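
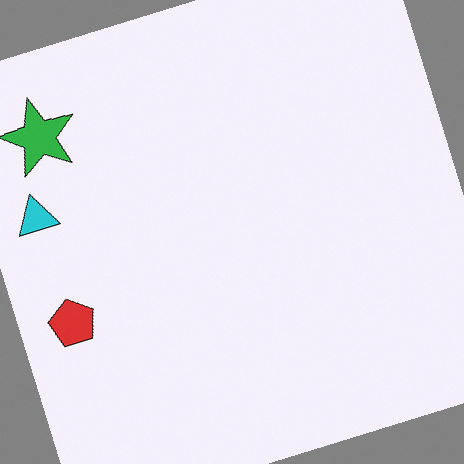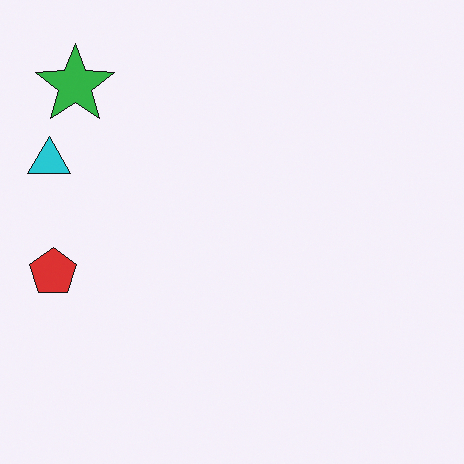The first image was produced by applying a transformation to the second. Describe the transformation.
It was rotated counter-clockwise by a moderate amount.

Every shape is tilted by the same angle and the image corners show triangular fill wedges — a whole-image rotation by a non-right angle.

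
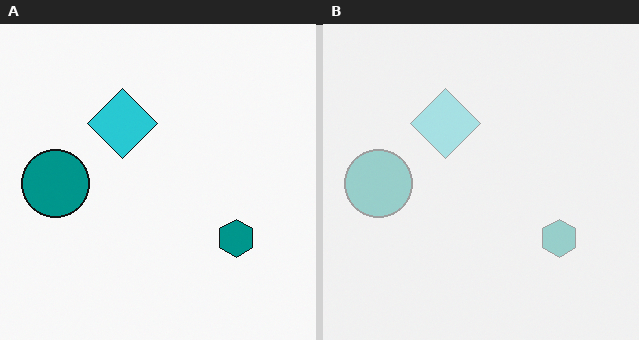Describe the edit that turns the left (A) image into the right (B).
The transformation is: washed out (contrast reduced).

Tones are pushed toward mid-grey across the whole image — a global contrast change.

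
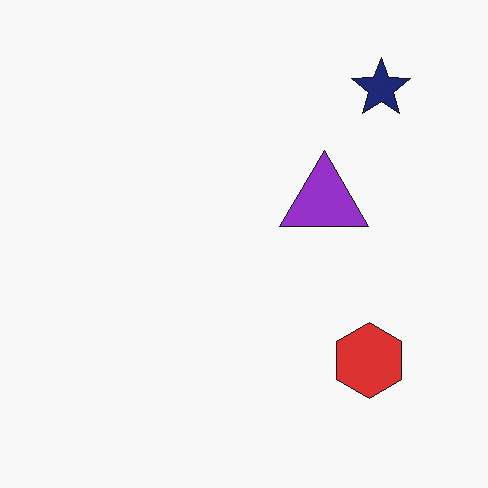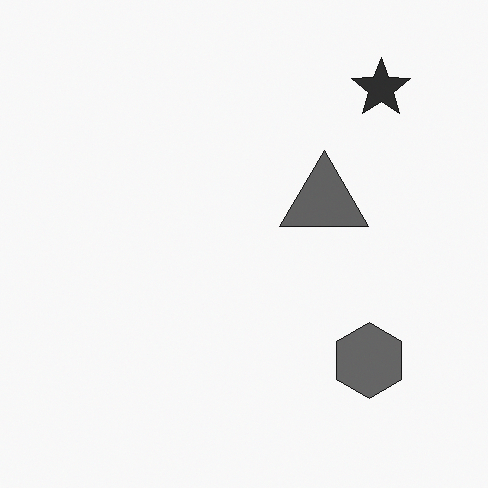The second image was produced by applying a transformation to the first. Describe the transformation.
The transformation is: converted to grayscale.

All color is removed — every shape is now a shade of grey.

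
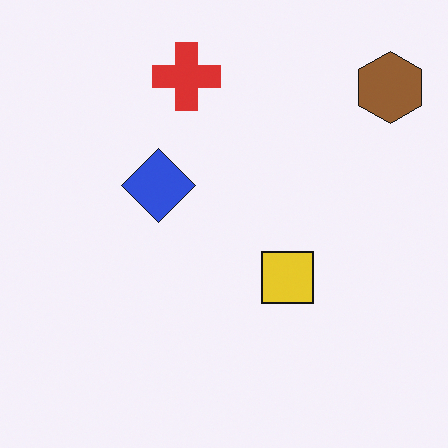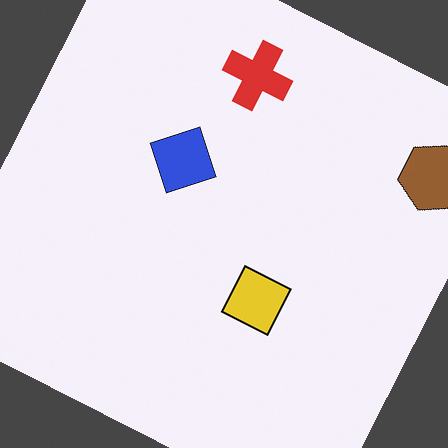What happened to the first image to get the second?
This is the original image rotated clockwise by a clearly visible amount.

Every shape is tilted by the same angle and the image corners show triangular fill wedges — a whole-image rotation by a non-right angle.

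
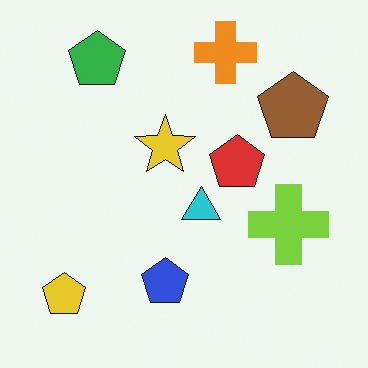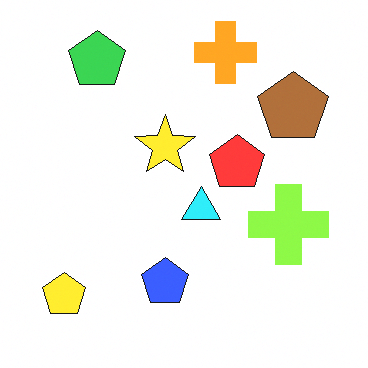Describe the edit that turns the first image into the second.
This is the original image slightly brightened.

Every pixel — background and shapes alike — is uniformly brightened.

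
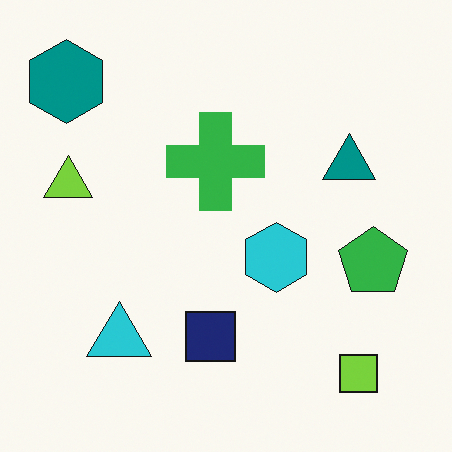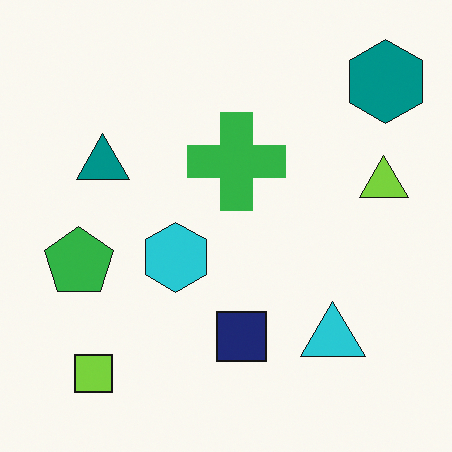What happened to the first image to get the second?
The transformation is: flipped horizontally (left ↔ right).

The teal hexagon is in the top-left of the first image and the top-right of the second — shapes on opposite sides of the vertical midline have swapped in a mirror flip.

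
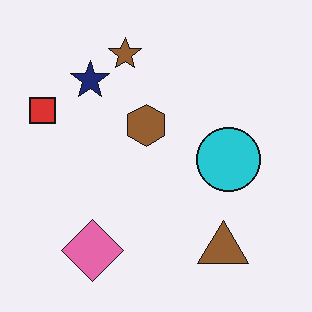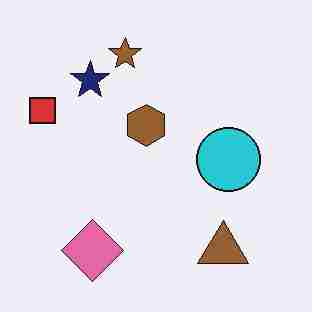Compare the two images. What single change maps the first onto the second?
Heavily JPEG-compressed with obvious blocking artifacts.

Blocky 8×8 compression artifacts appear around shape edges and the flat background shows ringing — characteristic JPEG degradation.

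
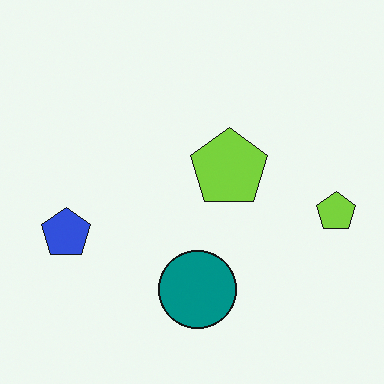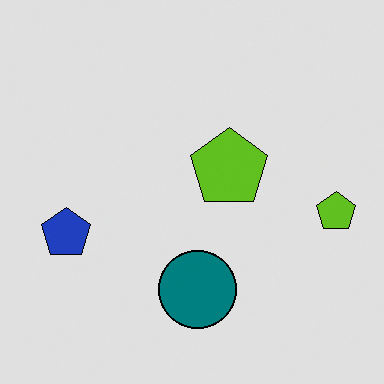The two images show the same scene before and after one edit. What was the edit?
The transformation is: posterized to a reduced palette.

Each flat color has snapped to a coarser quantized level — most visibly, the near-white background has dropped to a flat grey.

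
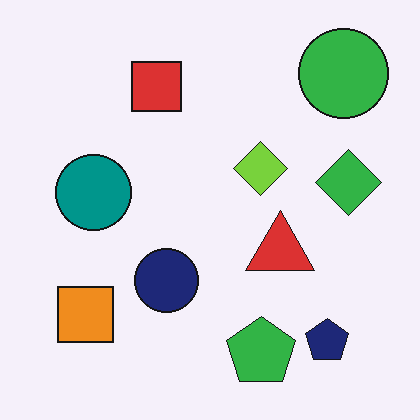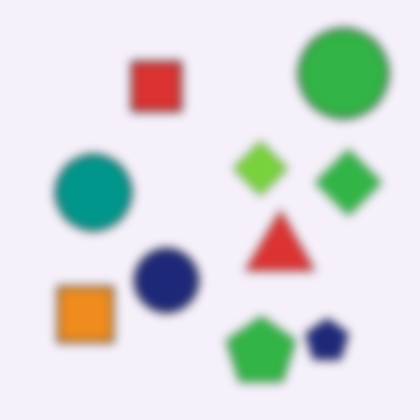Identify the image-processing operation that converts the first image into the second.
This is the original image noticeably gaussian-blurred.

Shape edges and outlines are uniformly softened across the whole image.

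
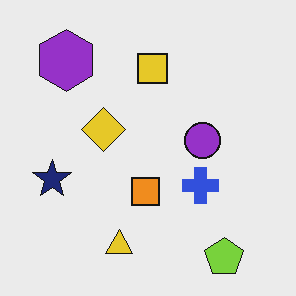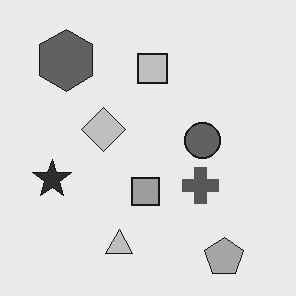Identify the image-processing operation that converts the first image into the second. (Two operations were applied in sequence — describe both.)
Given moderate JPEG compression, then converted to grayscale.

Blocky 8×8 compression artifacts appear around shape edges and the flat background shows ringing — characteristic JPEG degradation. All color is removed — every shape is now a shade of grey.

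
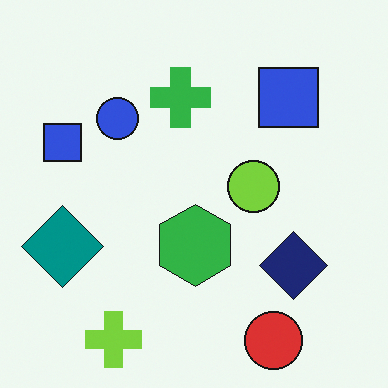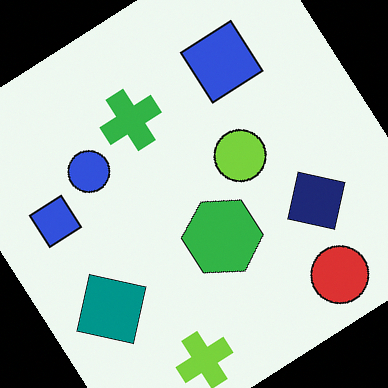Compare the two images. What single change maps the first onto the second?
The image was rotated counter-clockwise by a large amount — several tens of degrees.

Every shape is tilted by the same angle and the image corners show triangular fill wedges — a whole-image rotation by a non-right angle.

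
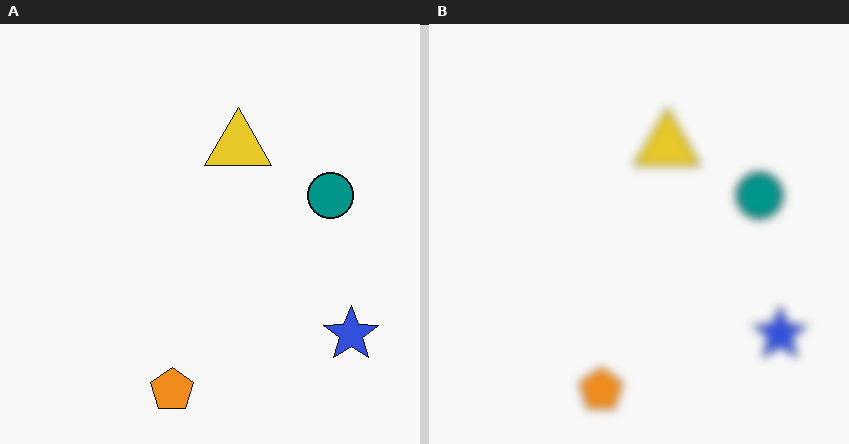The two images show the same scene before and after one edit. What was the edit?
The image was noticeably gaussian-blurred.

Shape edges and outlines are uniformly softened across the whole image.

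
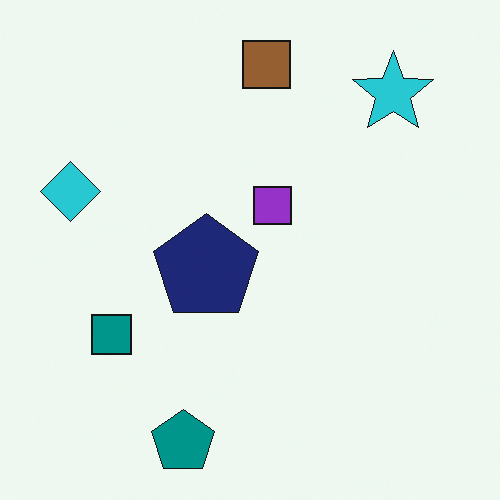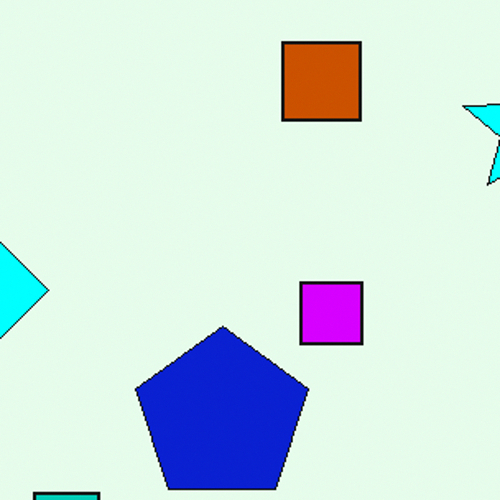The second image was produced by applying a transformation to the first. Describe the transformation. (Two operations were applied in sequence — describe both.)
The transformation is: made much more vivid (saturation change), then cropped to a noticeably smaller region and rescaled.

All colors are more vivid — a global saturation change. The visible shapes are larger and the field of view is narrower; shapes near the original edges may be partly or wholly outside the frame — a crop-and-rescale.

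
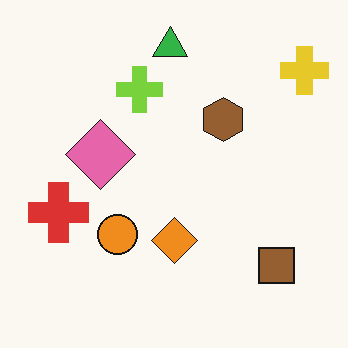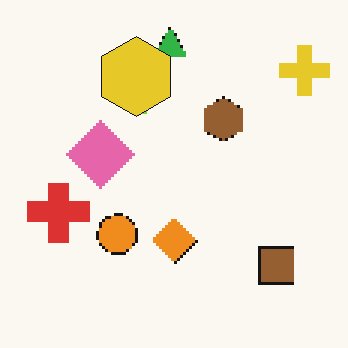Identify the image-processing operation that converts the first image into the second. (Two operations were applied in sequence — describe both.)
The transformation is: lightly pixelated (a mild mosaic effect), then overlaid with an additional yellow hexagon.

Shapes are reduced to large square blocks; fine edges and outlines are lost — a downscale-then-upscale (mosaic) effect. A yellow hexagon appears in the second image that is absent from the first.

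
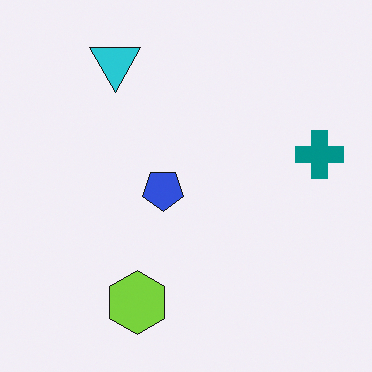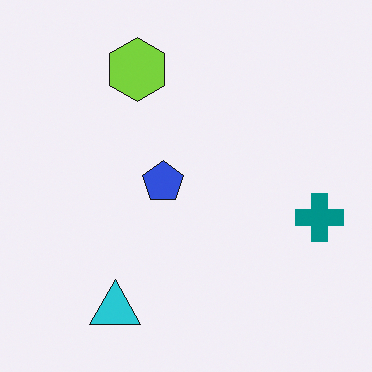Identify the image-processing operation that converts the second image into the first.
The transformation is: flipped vertically (top ↔ bottom).

The cyan triangle is in the bottom-left of the second image and the top-left of the first — shapes on opposite sides of the horizontal midline have swapped in a mirror flip.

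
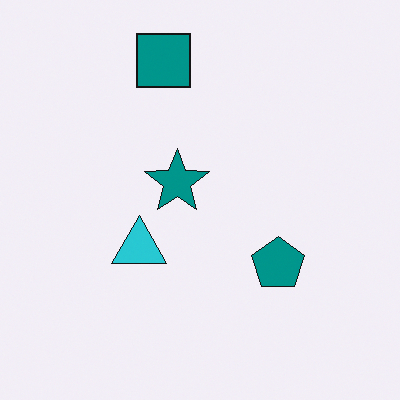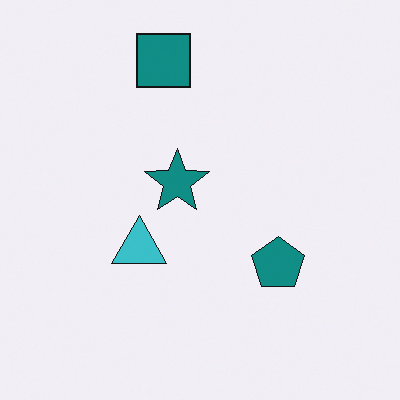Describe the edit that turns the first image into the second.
The transformation is: slightly desaturated.

All colors are more muted and greyish — a global saturation change.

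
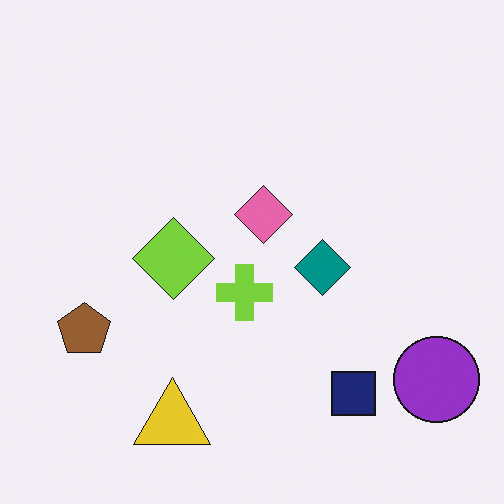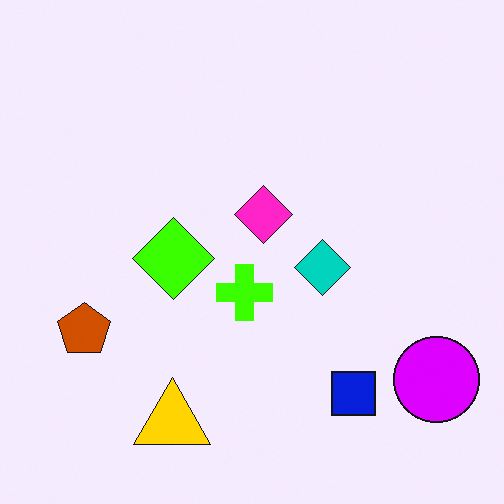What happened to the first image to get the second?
The second image is the first heavily oversaturated.

All colors are more vivid — a global saturation change.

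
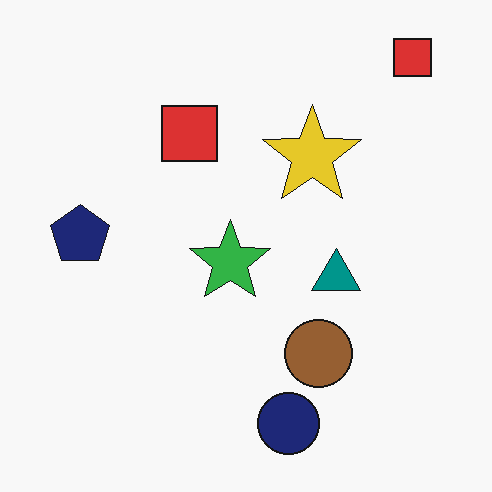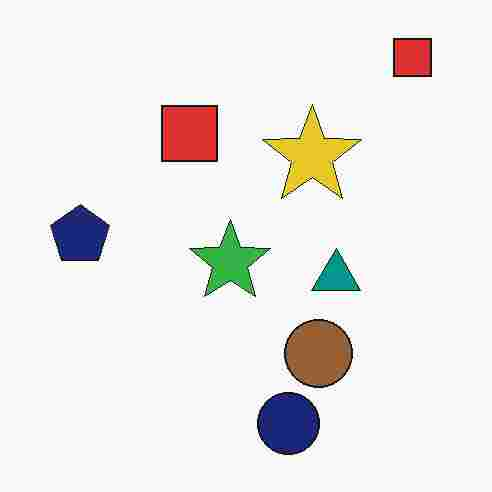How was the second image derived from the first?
Heavily JPEG-compressed with obvious blocking artifacts.

Blocky 8×8 compression artifacts appear around shape edges and the flat background shows ringing — characteristic JPEG degradation.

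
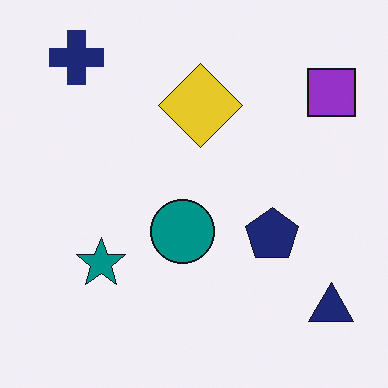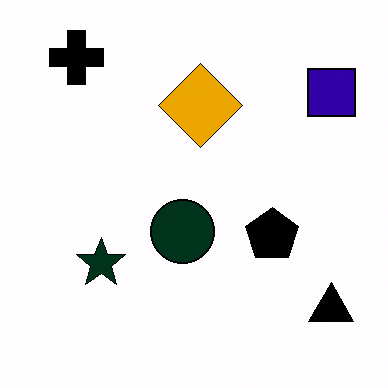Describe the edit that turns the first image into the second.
This is the original image boosted in contrast.

Tones are pushed away from mid-grey across the whole image — a global contrast change.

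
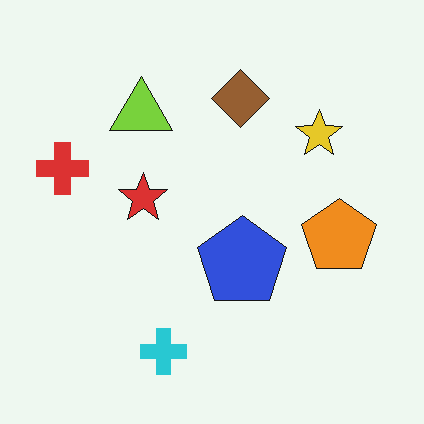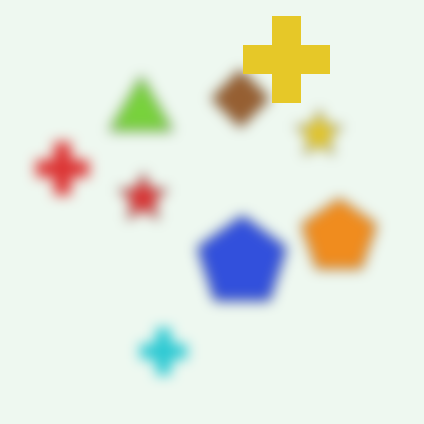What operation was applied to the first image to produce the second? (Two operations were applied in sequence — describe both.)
The image was strongly gaussian-blurred, then overlaid with an additional yellow cross.

Shape edges and outlines are uniformly softened across the whole image. A yellow cross appears in the second image that is absent from the first.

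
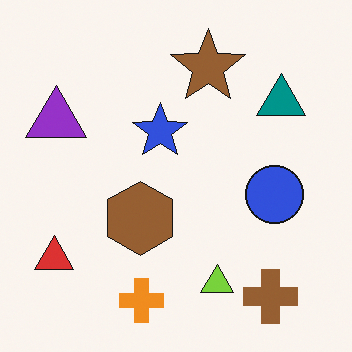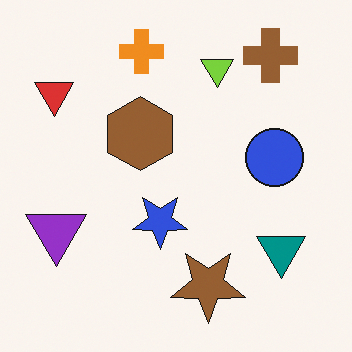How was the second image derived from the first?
The image was flipped vertically (top ↔ bottom).

The orange cross is in the bottom of the first image and the top of the second — shapes on opposite sides of the horizontal midline have swapped in a mirror flip.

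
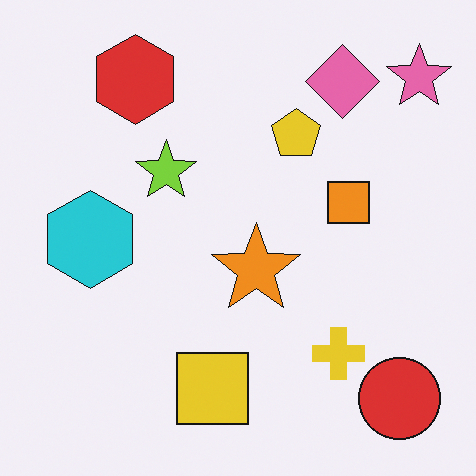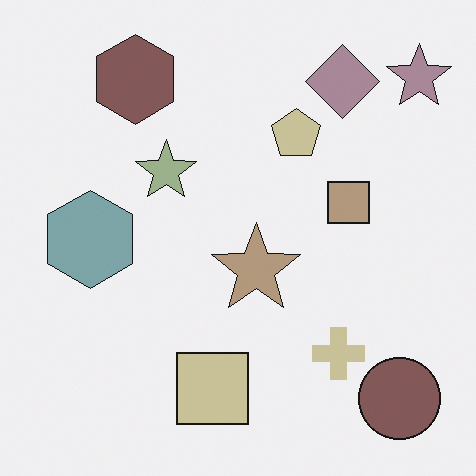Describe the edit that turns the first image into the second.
The transformation is: made much more muted (saturation change).

All colors are more muted and greyish — a global saturation change.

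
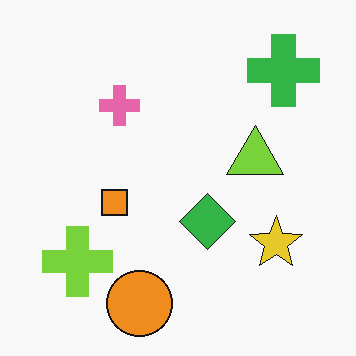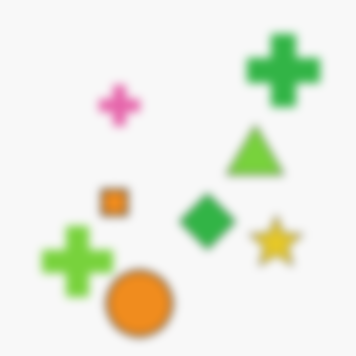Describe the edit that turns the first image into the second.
This is the original image noticeably gaussian-blurred.

Shape edges and outlines are uniformly softened across the whole image.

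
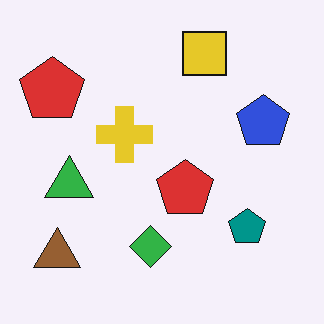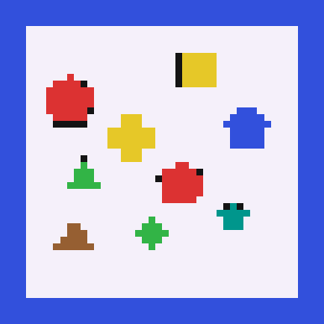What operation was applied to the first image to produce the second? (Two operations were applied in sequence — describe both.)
The image was pixelated into visible square blocks, then framed with a blue border.

Shapes are reduced to large square blocks; fine edges and outlines are lost — a downscale-then-upscale (mosaic) effect. A solid blue frame runs around the edge of the second image, with the content slightly shrunk inside it.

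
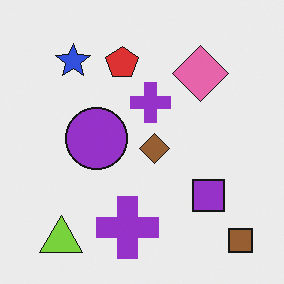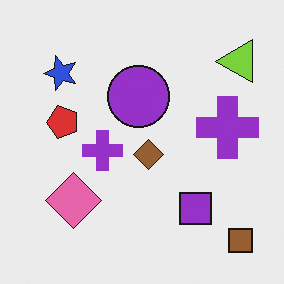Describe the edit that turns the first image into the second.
Transposed (reflected across the top-left ↔ bottom-right diagonal).

Shapes have swapped their row and column positions — what was in the top-right is now in the bottom-left — a diagonal reflection.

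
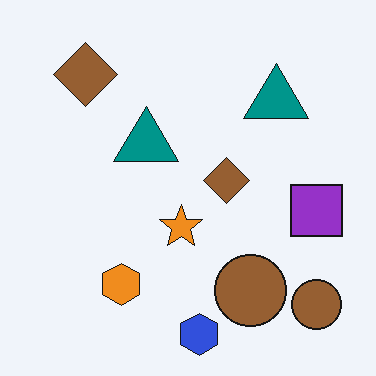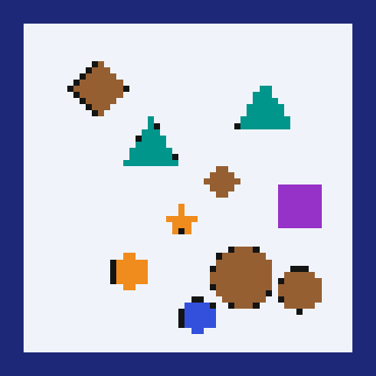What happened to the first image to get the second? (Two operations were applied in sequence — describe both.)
The transformation is: pixelated into visible square blocks, then framed with a navy border.

Shapes are reduced to large square blocks; fine edges and outlines are lost — a downscale-then-upscale (mosaic) effect. A solid navy frame runs around the edge of the second image, with the content slightly shrunk inside it.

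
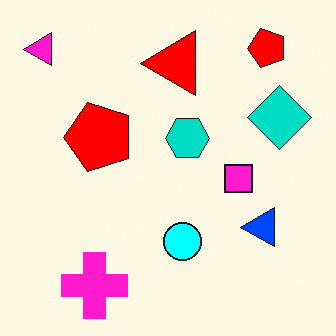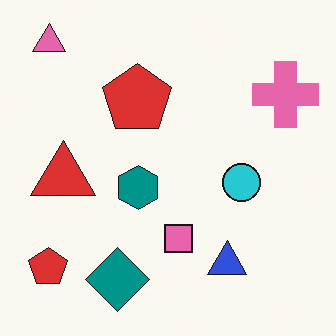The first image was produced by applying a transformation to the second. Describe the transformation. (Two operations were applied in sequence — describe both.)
This is the original image transposed (reflected across the top-left ↔ bottom-right diagonal), then heavily oversaturated.

Shapes have swapped their row and column positions — what was in the top-right is now in the bottom-left — a diagonal reflection. All colors are more vivid — a global saturation change.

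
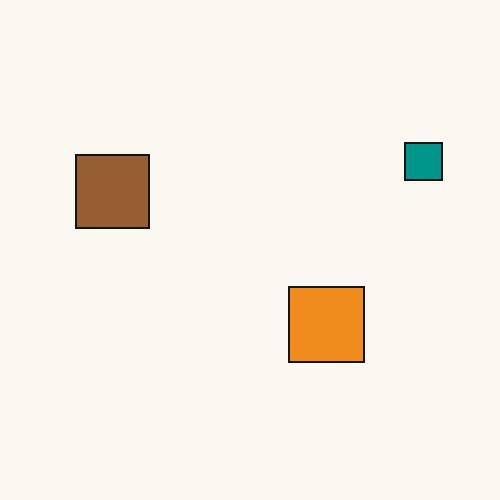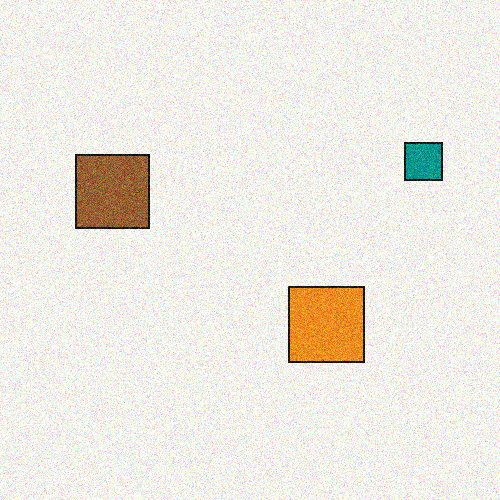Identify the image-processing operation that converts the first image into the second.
The transformation is: degraded with moderate additive noise.

Random speckle covers the whole image, including the flat background.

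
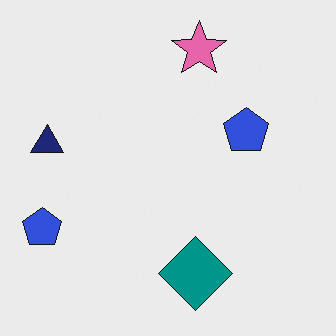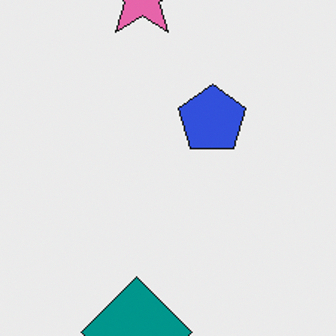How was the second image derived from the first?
The transformation is: cropped slightly and scaled back up.

The visible shapes are larger and the field of view is narrower; shapes near the original edges may be partly or wholly outside the frame — a crop-and-rescale.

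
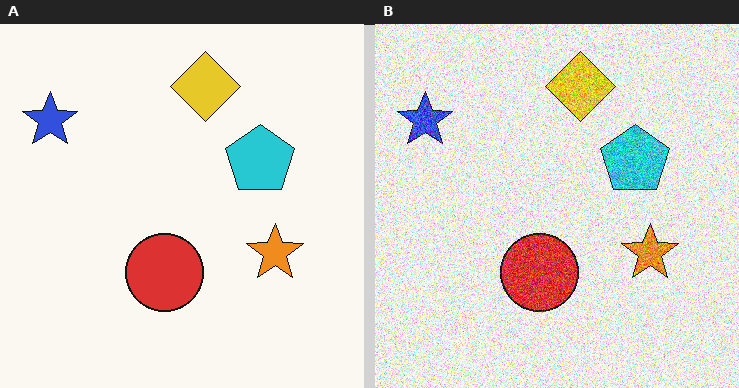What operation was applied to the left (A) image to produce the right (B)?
The right (B) image is the left (A) degraded with strong gaussian noise.

Random speckle covers the whole image, including the flat background.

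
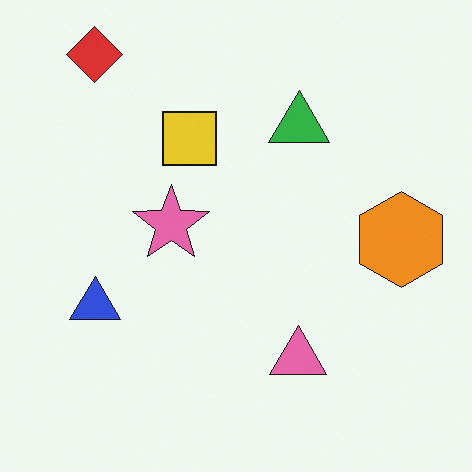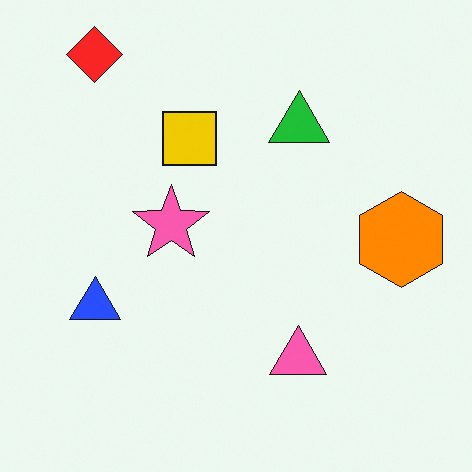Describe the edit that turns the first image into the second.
This is the original image slightly oversaturated.

All colors are more vivid — a global saturation change.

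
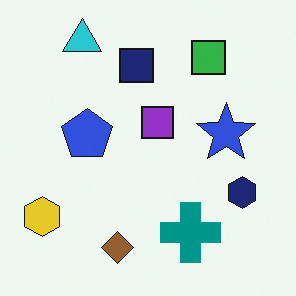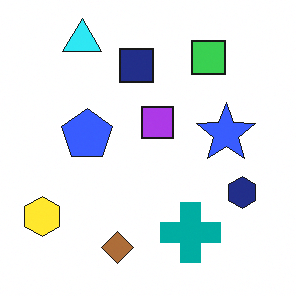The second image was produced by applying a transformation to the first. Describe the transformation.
The transformation is: slightly brightened.

Every pixel — background and shapes alike — is uniformly brightened.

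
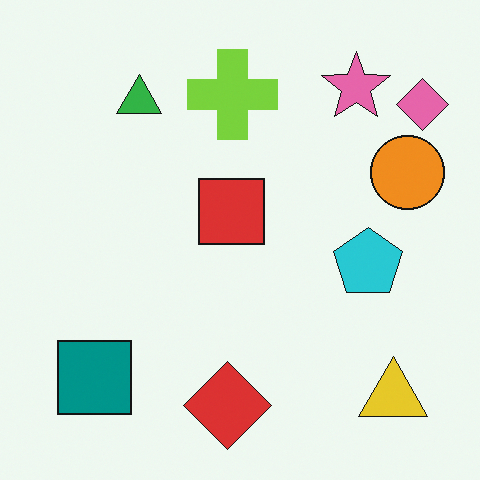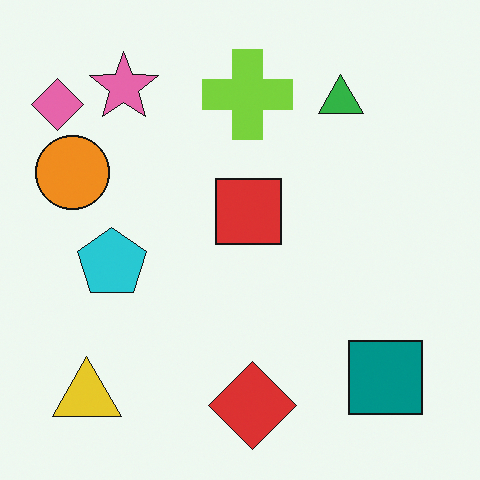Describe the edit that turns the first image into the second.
It was flipped horizontally (left ↔ right).

The pink diamond is in the top-right of the first image and the top-left of the second — shapes on opposite sides of the vertical midline have swapped in a mirror flip.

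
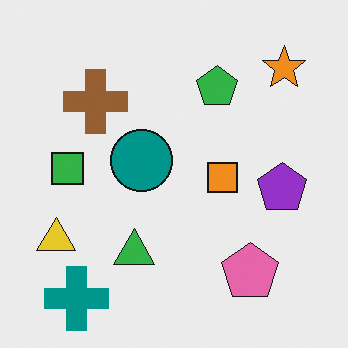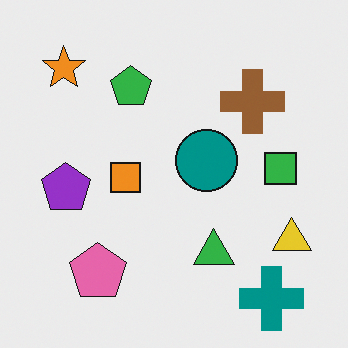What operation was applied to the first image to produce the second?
This is the original image flipped horizontally (left ↔ right).

The yellow triangle is in the bottom-left of the first image and the bottom-right of the second — shapes on opposite sides of the vertical midline have swapped in a mirror flip.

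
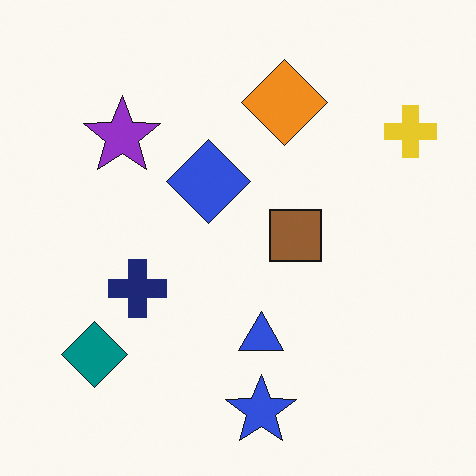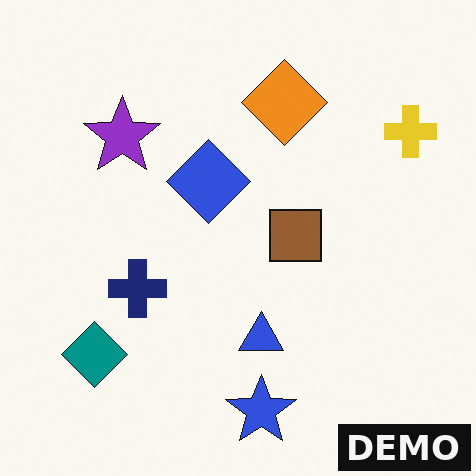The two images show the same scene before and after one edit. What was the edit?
The image was watermarked with the text "DEMO" in the lower-right corner.

A dark label reading "DEMO" appears in the lower-right corner.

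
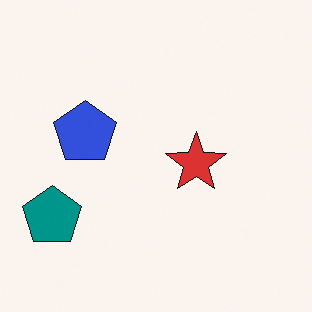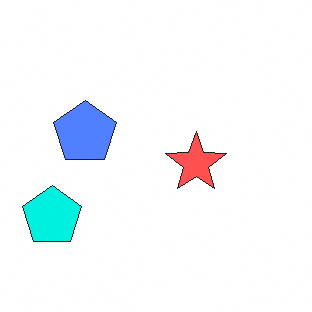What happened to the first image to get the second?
This is the original image substantially brightened.

Every pixel — background and shapes alike — is uniformly brightened.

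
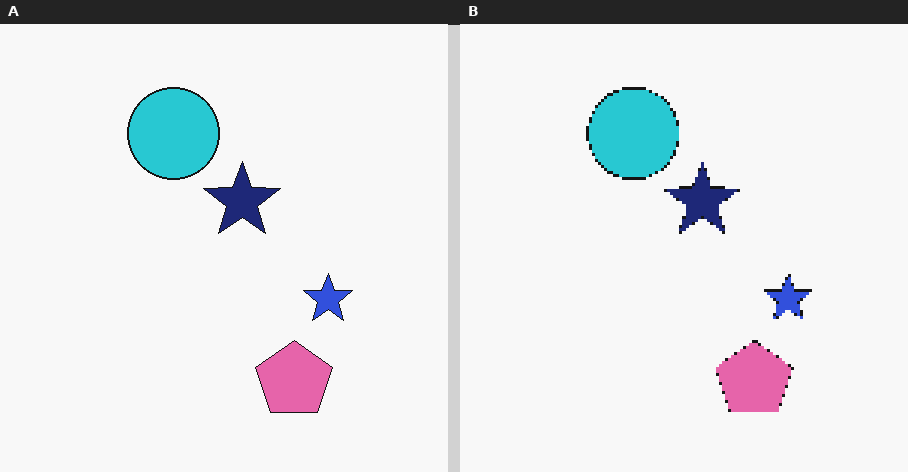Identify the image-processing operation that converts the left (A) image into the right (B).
Lightly pixelated (a mild mosaic effect).

Shapes are reduced to large square blocks; fine edges and outlines are lost — a downscale-then-upscale (mosaic) effect.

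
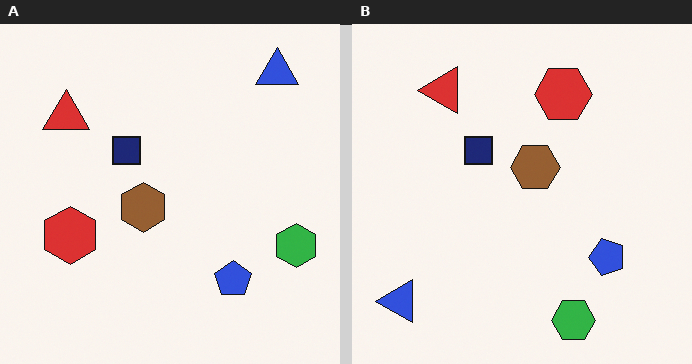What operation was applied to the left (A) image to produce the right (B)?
This is the original image transposed (reflected across the top-left ↔ bottom-right diagonal).

Shapes have swapped their row and column positions — what was in the top-right is now in the bottom-left — a diagonal reflection.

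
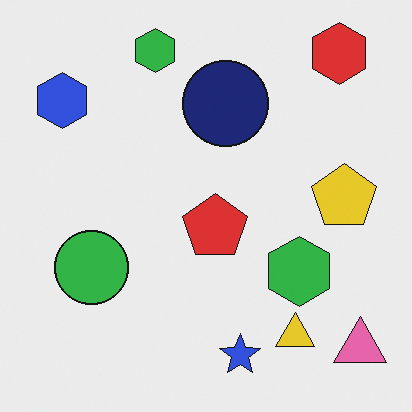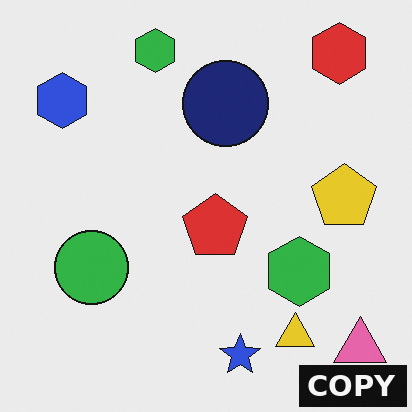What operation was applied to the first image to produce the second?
It was watermarked with the text "COPY" in the lower-right corner.

A dark label reading "COPY" appears in the lower-right corner.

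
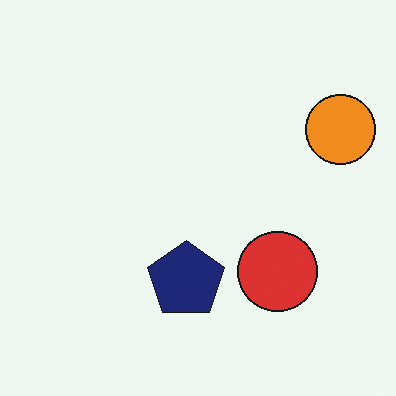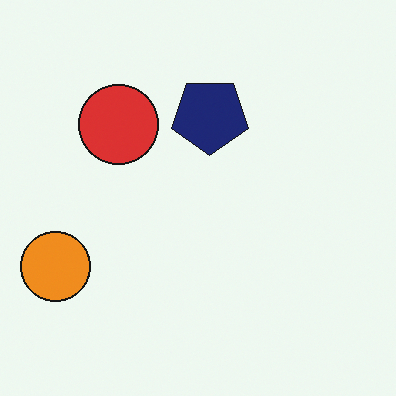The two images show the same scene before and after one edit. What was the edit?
The image was rotated 180°.

The orange circle sits in the top-right of the first image and the bottom-left of the second — consistent with a whole-image 180° rotation.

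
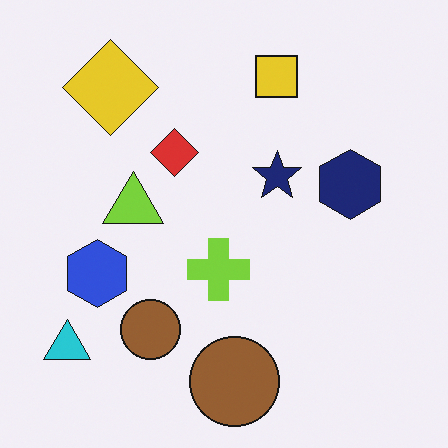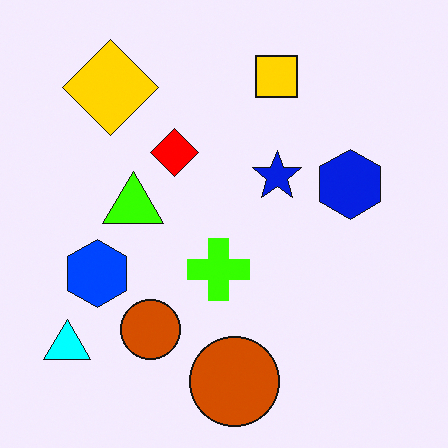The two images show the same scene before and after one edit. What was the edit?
The transformation is: made much more vivid (saturation change).

All colors are more vivid — a global saturation change.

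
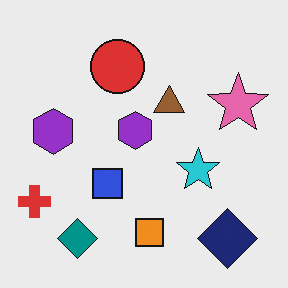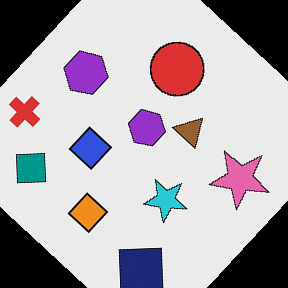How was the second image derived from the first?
The transformation is: rotated clockwise by a large amount — several tens of degrees.

Every shape is tilted by the same angle and the image corners show triangular fill wedges — a whole-image rotation by a non-right angle.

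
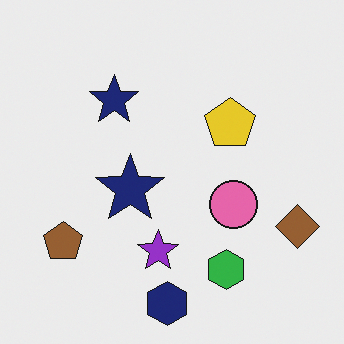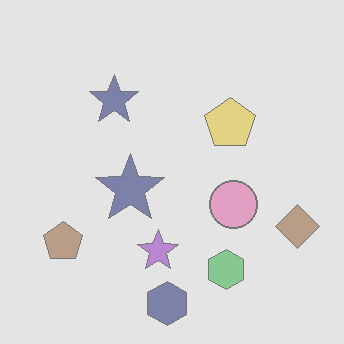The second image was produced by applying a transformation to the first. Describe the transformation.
This is the original image washed out (contrast reduced).

Tones are pushed toward mid-grey across the whole image — a global contrast change.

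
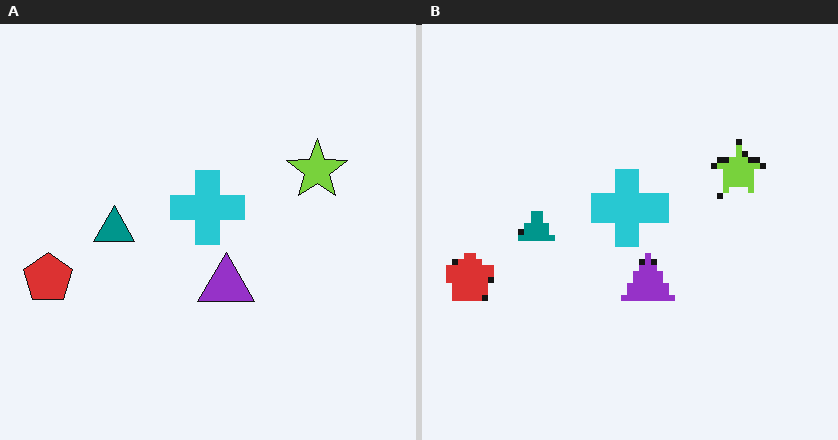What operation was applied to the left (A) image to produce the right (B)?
This is the original image pixelated into visible square blocks.

Shapes are reduced to large square blocks; fine edges and outlines are lost — a downscale-then-upscale (mosaic) effect.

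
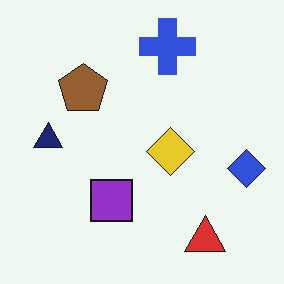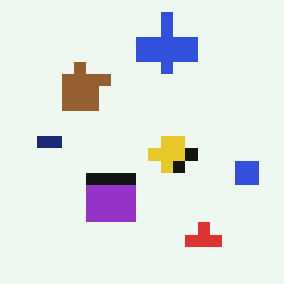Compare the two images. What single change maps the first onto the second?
The image was heavily pixelated into large blocks.

Shapes are reduced to large square blocks; fine edges and outlines are lost — a downscale-then-upscale (mosaic) effect.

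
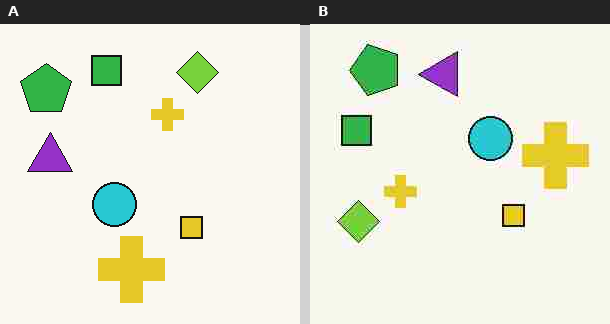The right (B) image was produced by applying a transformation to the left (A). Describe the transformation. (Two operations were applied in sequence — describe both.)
The right (B) image is the left (A) transposed (reflected across the top-left ↔ bottom-right diagonal), then heavily JPEG-compressed with obvious blocking artifacts.

Shapes have swapped their row and column positions — what was in the top-right is now in the bottom-left — a diagonal reflection. Blocky 8×8 compression artifacts appear around shape edges and the flat background shows ringing — characteristic JPEG degradation.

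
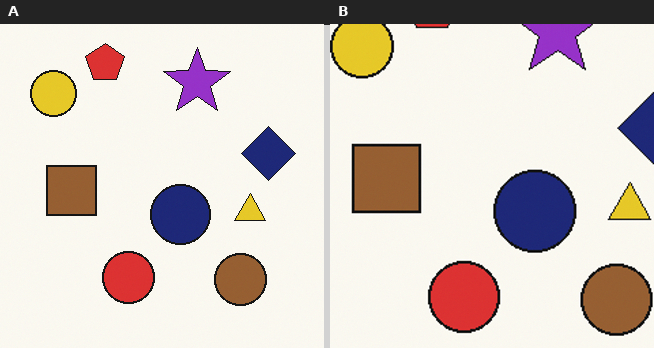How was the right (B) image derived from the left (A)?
This is the original image cropped slightly and scaled back up.

The visible shapes are larger and the field of view is narrower; shapes near the original edges may be partly or wholly outside the frame — a crop-and-rescale.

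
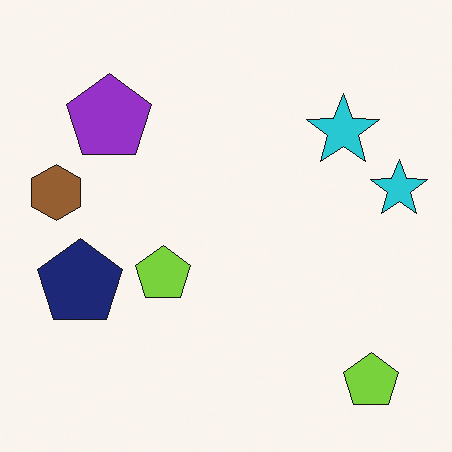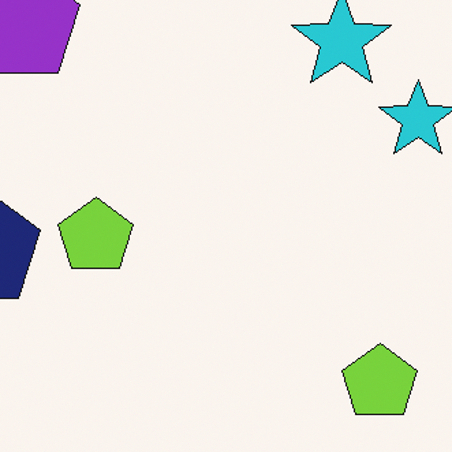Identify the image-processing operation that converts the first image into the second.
It was cropped to a modestly smaller region and rescaled.

The visible shapes are larger and the field of view is narrower; shapes near the original edges may be partly or wholly outside the frame — a crop-and-rescale.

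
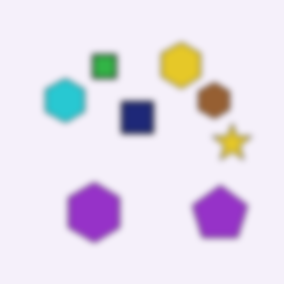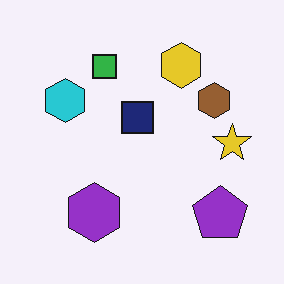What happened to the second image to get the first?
The first image is the second moderately blurred.

Shape edges and outlines are uniformly softened across the whole image.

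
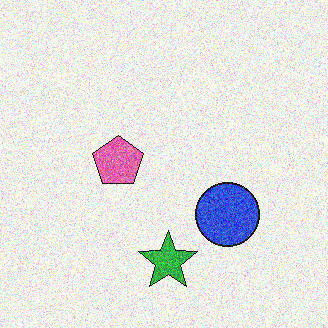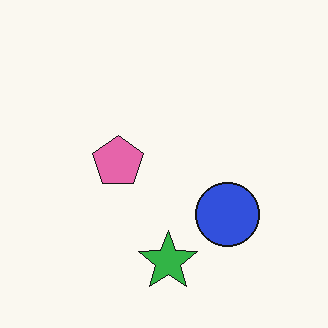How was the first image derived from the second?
Degraded with a thick layer of grain.

Random speckle covers the whole image, including the flat background.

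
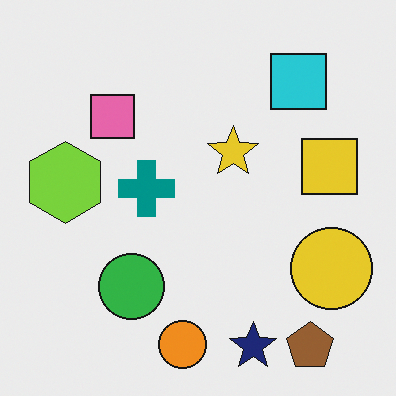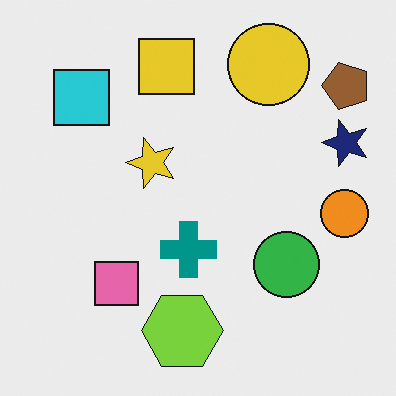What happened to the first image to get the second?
Rotated 90° counter-clockwise.

The brown pentagon sits in the bottom-right of the first image and the top-right of the second — consistent with a whole-image 90° counter-clockwise rotation.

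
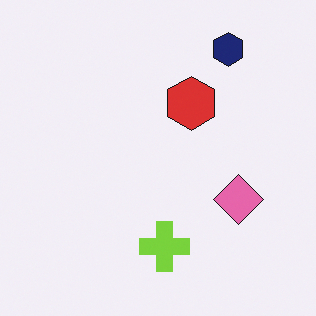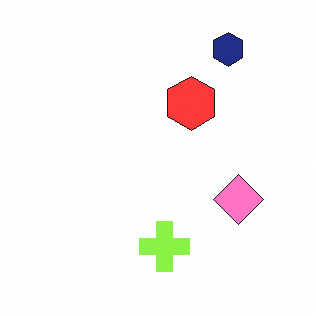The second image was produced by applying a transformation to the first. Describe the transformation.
Slightly brightened.

Every pixel — background and shapes alike — is uniformly brightened.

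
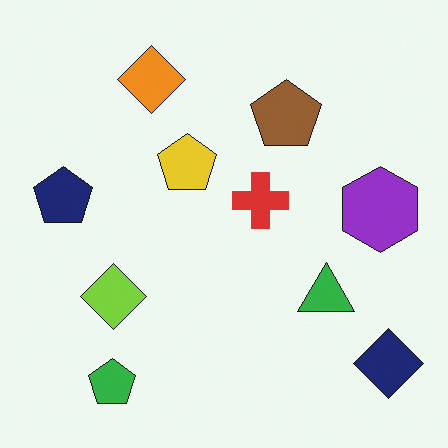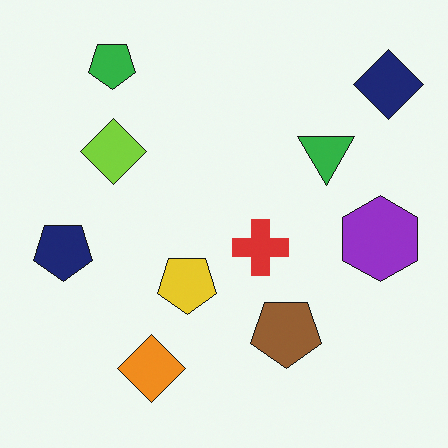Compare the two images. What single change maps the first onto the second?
The transformation is: flipped vertically (top ↔ bottom).

The green pentagon is in the bottom-left of the first image and the top-left of the second — shapes on opposite sides of the horizontal midline have swapped in a mirror flip.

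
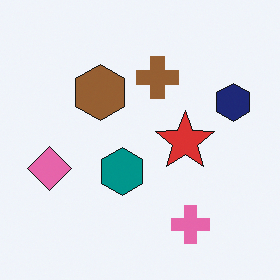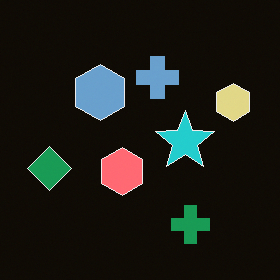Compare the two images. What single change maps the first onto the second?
Color-inverted (negative).

The light background has become dark and every shape's color is its complement — a photographic negative.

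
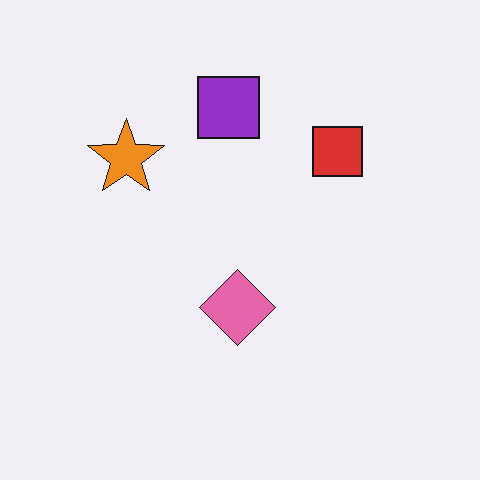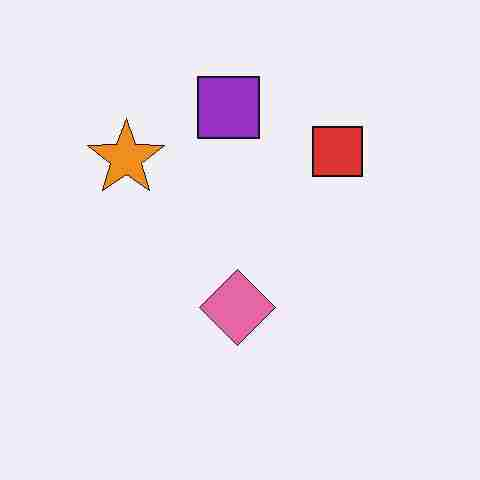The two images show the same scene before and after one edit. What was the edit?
The second image is the first heavily JPEG-compressed with obvious blocking artifacts.

Blocky 8×8 compression artifacts appear around shape edges and the flat background shows ringing — characteristic JPEG degradation.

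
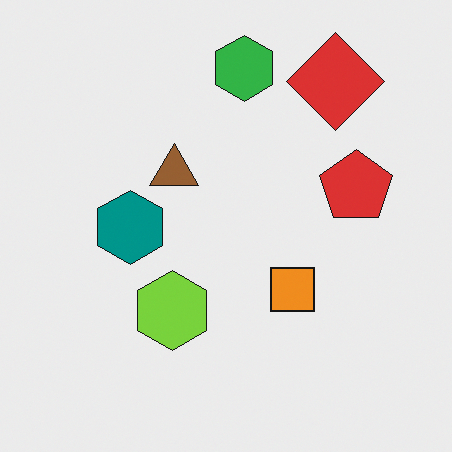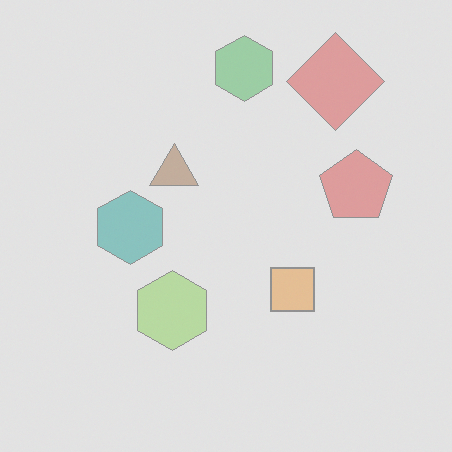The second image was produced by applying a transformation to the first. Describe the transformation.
This is the original image washed out (contrast reduced).

Tones are pushed toward mid-grey across the whole image — a global contrast change.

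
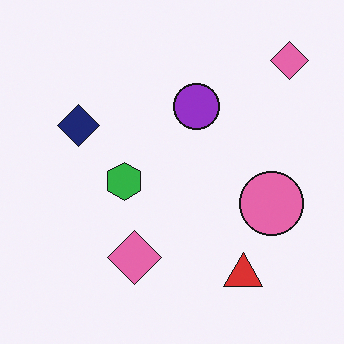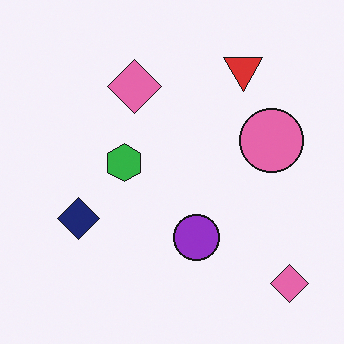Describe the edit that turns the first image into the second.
This is the original image flipped vertically (top ↔ bottom).

The red triangle is in the bottom-right of the first image and the top-right of the second — shapes on opposite sides of the horizontal midline have swapped in a mirror flip.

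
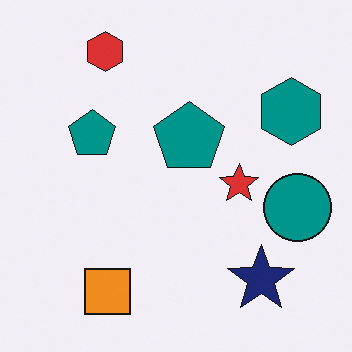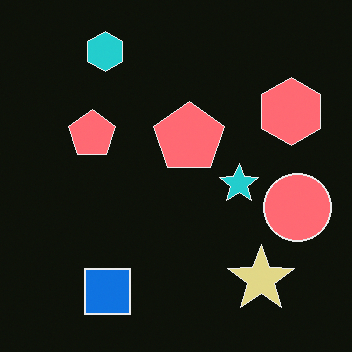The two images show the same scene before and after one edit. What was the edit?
This is the original image color-inverted (negative).

The light background has become dark and every shape's color is its complement — a photographic negative.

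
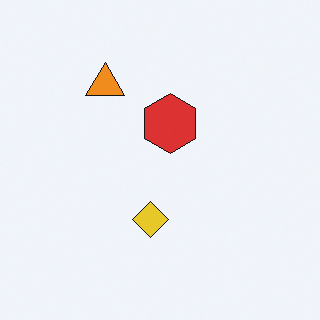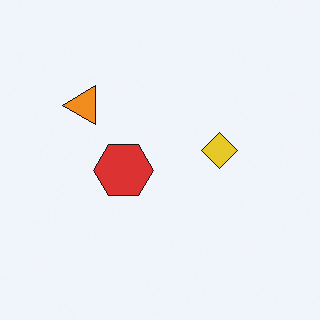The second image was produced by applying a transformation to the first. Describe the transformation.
The second image is the first transposed (reflected across the top-left ↔ bottom-right diagonal).

Shapes have swapped their row and column positions — what was in the top-right is now in the bottom-left — a diagonal reflection.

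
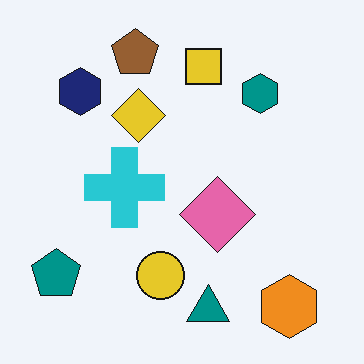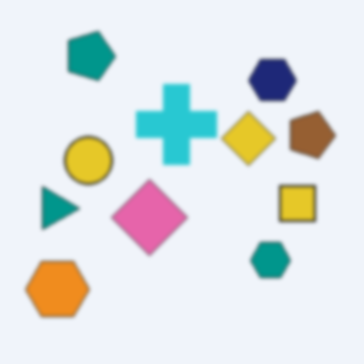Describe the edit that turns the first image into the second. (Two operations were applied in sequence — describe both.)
This is the original image slightly softened, then rotated 90° clockwise.

Shape edges and outlines are uniformly softened across the whole image. The orange hexagon sits in the bottom-right of the first image and the bottom-left of the second — consistent with a whole-image 90° clockwise rotation.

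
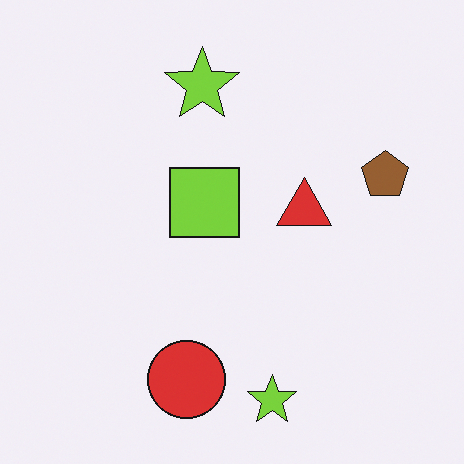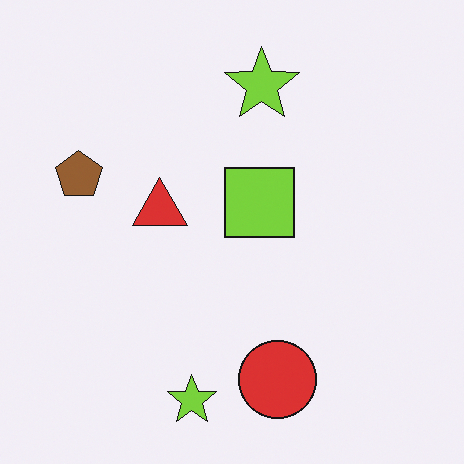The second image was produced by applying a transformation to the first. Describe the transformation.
This is the original image flipped horizontally (left ↔ right).

The brown pentagon is in the right of the first image and the left of the second — shapes on opposite sides of the vertical midline have swapped in a mirror flip.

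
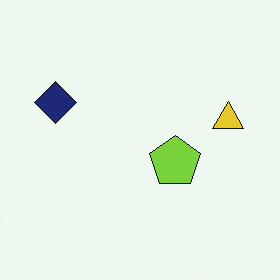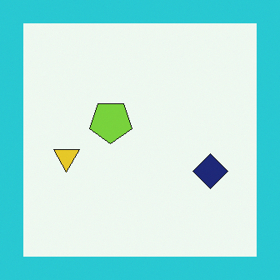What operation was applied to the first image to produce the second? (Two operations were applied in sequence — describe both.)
The second image is the first rotated 180°, then framed with a cyan border.

The navy diamond sits in the left of the first image and the right of the second — consistent with a whole-image 180° rotation. A solid cyan frame runs around the edge of the second image, with the content slightly shrunk inside it.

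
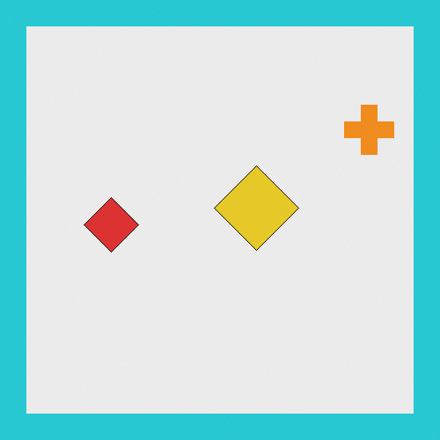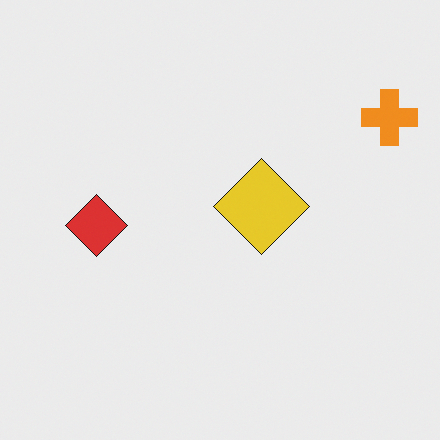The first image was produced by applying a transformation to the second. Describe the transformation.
It was framed with a cyan border.

A solid cyan frame runs around the edge of the first image, with the content slightly shrunk inside it.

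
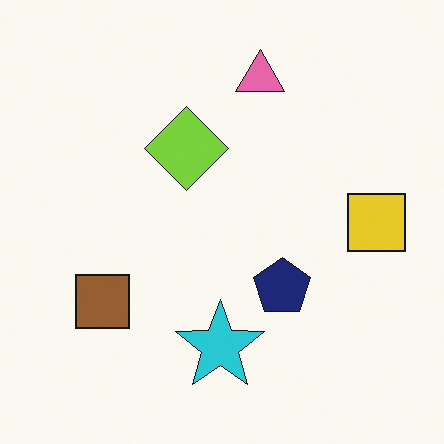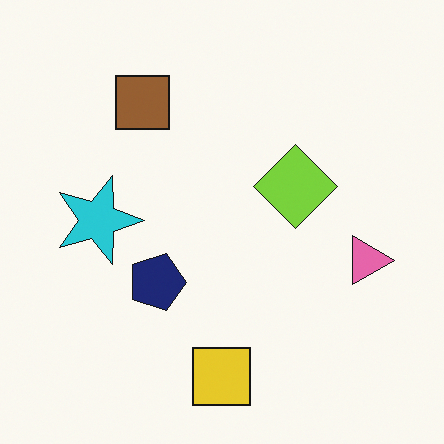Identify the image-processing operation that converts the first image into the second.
This is the original image rotated 90° clockwise.

The yellow square sits in the right of the first image and the bottom of the second — consistent with a whole-image 90° clockwise rotation.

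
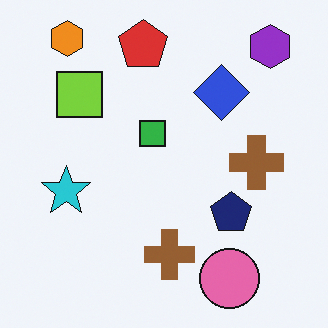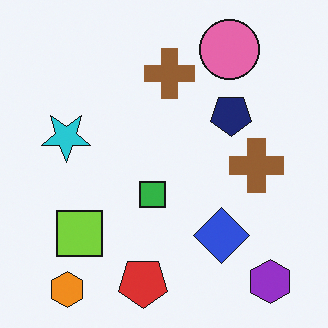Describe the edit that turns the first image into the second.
The second image is the first flipped vertically (top ↔ bottom).

The orange hexagon is in the top-left of the first image and the bottom-left of the second — shapes on opposite sides of the horizontal midline have swapped in a mirror flip.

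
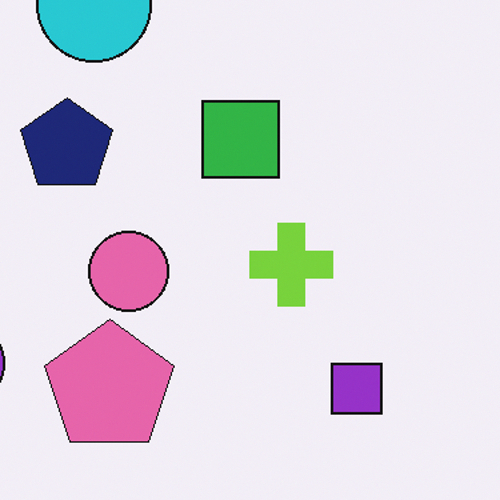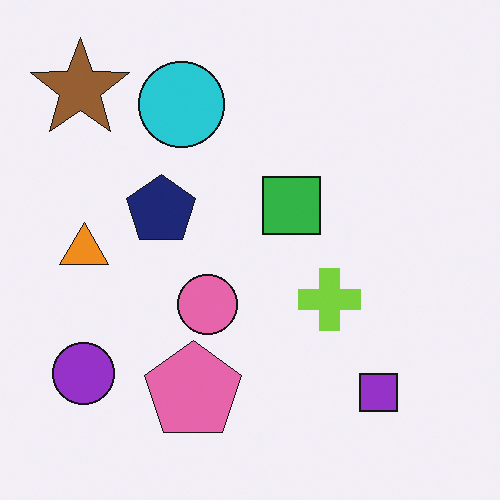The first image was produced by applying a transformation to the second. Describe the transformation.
It was cropped to a modestly smaller region and rescaled.

The visible shapes are larger and the field of view is narrower; shapes near the original edges may be partly or wholly outside the frame — a crop-and-rescale.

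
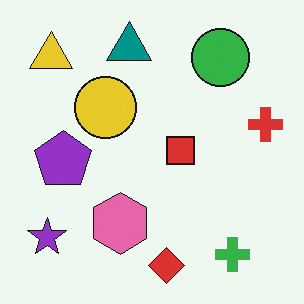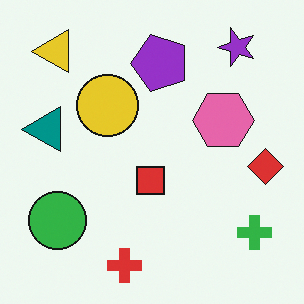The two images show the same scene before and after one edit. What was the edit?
The second image is the first transposed (reflected across the top-left ↔ bottom-right diagonal).

Shapes have swapped their row and column positions — what was in the top-right is now in the bottom-left — a diagonal reflection.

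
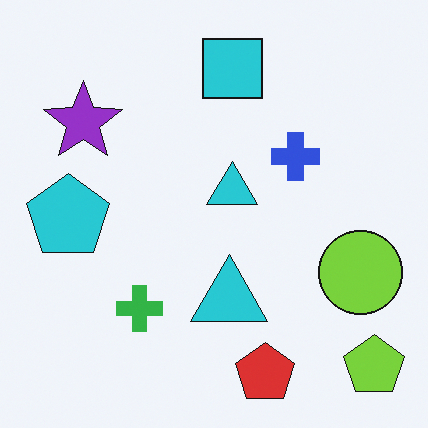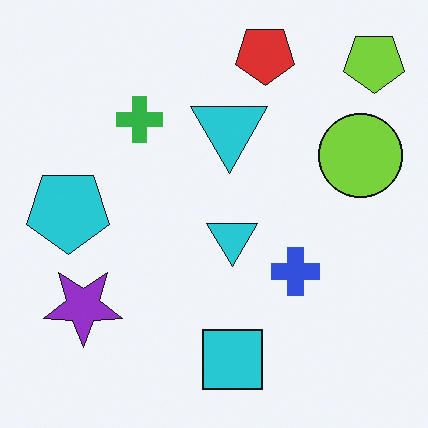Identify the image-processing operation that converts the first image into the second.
The transformation is: flipped vertically (top ↔ bottom).

The red pentagon is in the bottom of the first image and the top of the second — shapes on opposite sides of the horizontal midline have swapped in a mirror flip.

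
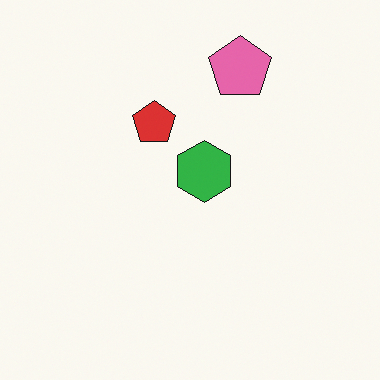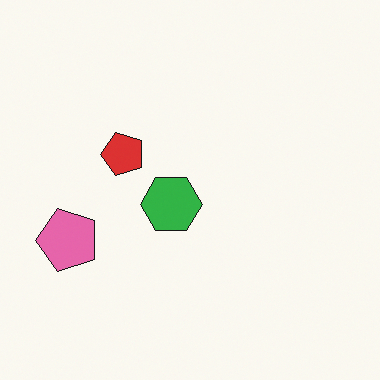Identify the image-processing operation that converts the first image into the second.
The second image is the first transposed (reflected across the top-left ↔ bottom-right diagonal).

Shapes have swapped their row and column positions — what was in the top-right is now in the bottom-left — a diagonal reflection.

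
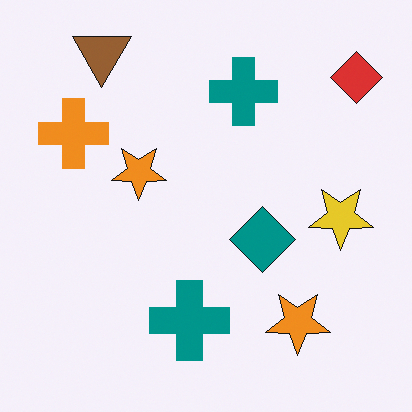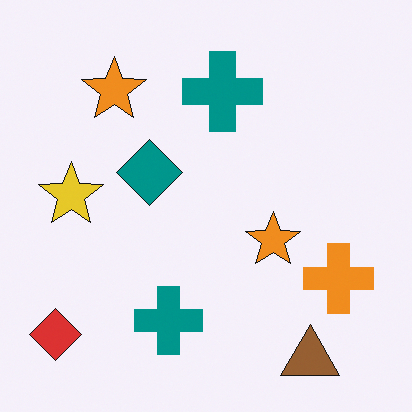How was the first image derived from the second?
The first image is the second rotated 180°.

The red diamond sits in the bottom-left of the second image and the top-right of the first — consistent with a whole-image 180° rotation.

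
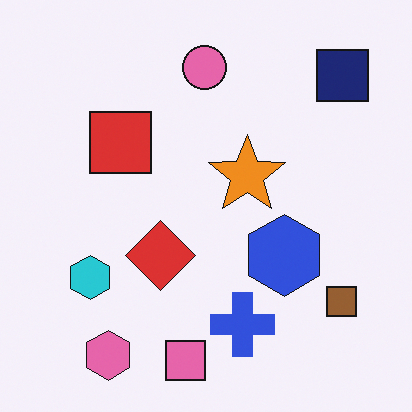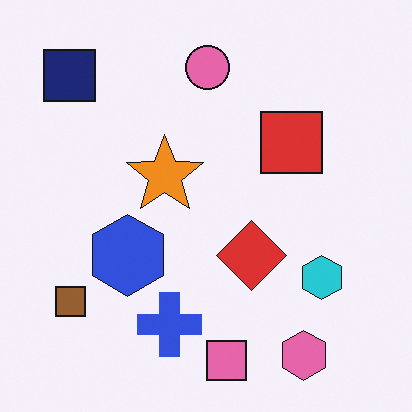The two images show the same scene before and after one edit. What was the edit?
The second image is the first flipped horizontally (left ↔ right).

The navy square is in the top-right of the first image and the top-left of the second — shapes on opposite sides of the vertical midline have swapped in a mirror flip.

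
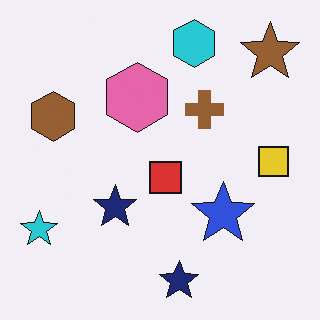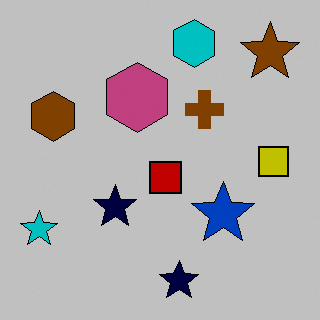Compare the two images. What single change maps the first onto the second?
This is the original image aggressively posterized.

Each flat color has snapped to a coarser quantized level — most visibly, the near-white background has dropped to a flat grey.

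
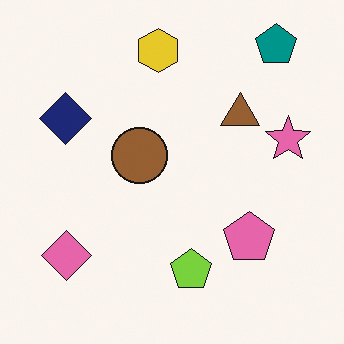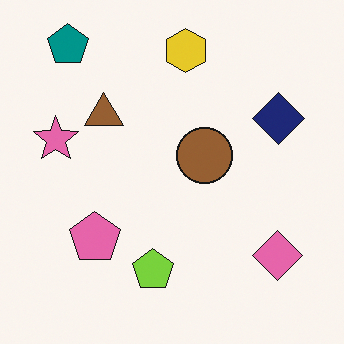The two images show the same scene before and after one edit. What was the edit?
The transformation is: flipped horizontally (left ↔ right).

The pink star is in the right of the first image and the left of the second — shapes on opposite sides of the vertical midline have swapped in a mirror flip.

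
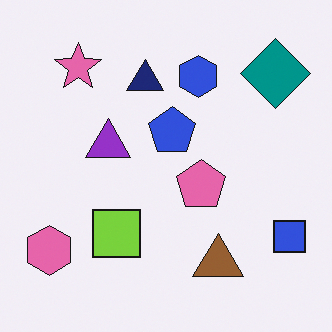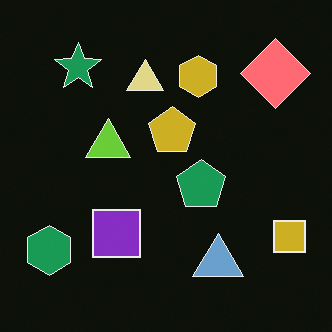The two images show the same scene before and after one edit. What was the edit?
It was color-inverted (negative).

The light background has become dark and every shape's color is its complement — a photographic negative.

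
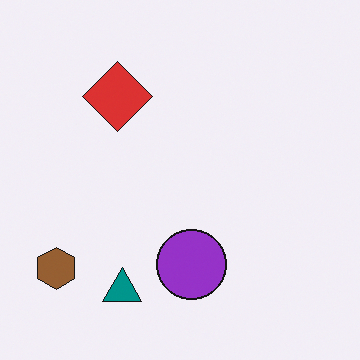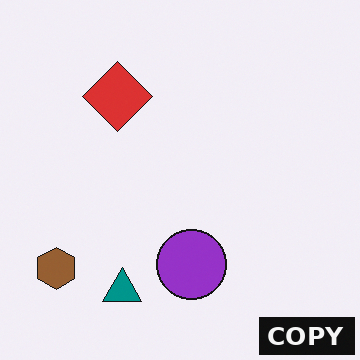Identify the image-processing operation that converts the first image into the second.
Watermarked with the text "COPY" in the lower-right corner.

A dark label reading "COPY" appears in the lower-right corner.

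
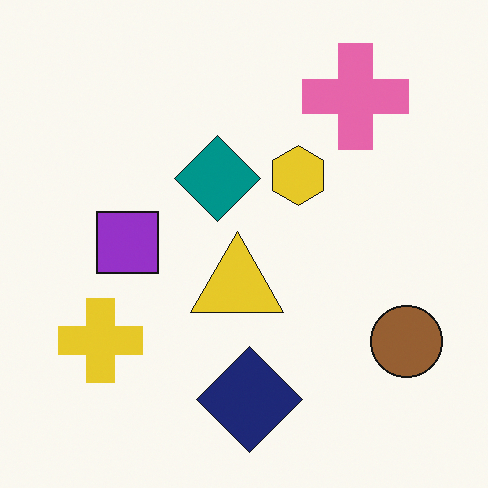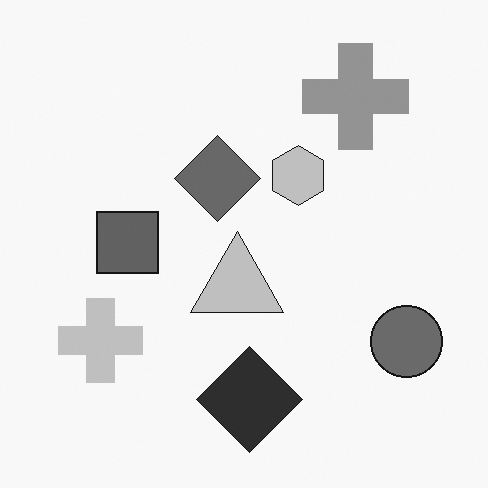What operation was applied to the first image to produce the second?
It was converted to grayscale.

All color is removed — every shape is now a shade of grey.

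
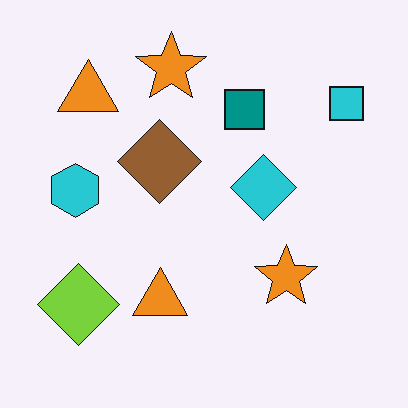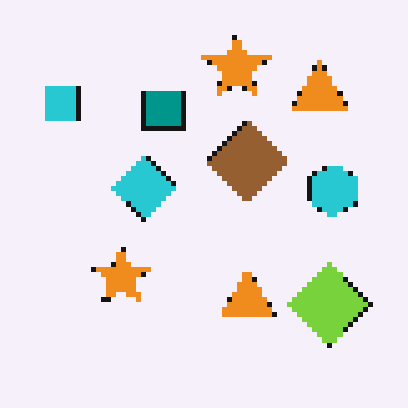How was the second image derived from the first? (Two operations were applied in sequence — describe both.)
It was flipped horizontally (left ↔ right), then mildly pixelated.

The cyan square is in the top-right of the first image and the top-left of the second — shapes on opposite sides of the vertical midline have swapped in a mirror flip. Shapes are reduced to large square blocks; fine edges and outlines are lost — a downscale-then-upscale (mosaic) effect.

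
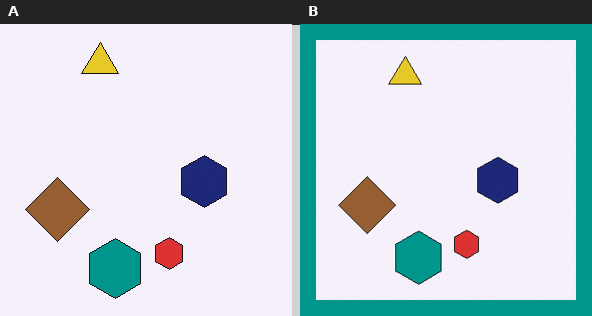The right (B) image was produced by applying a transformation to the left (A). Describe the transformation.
The transformation is: framed with a teal border.

A solid teal frame runs around the edge of the right (B) image, with the content slightly shrunk inside it.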